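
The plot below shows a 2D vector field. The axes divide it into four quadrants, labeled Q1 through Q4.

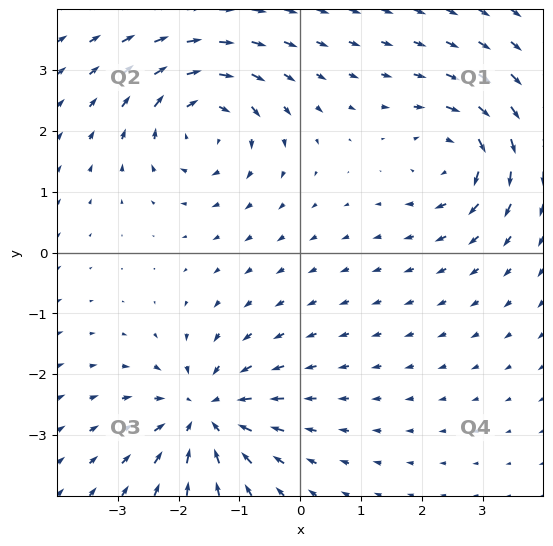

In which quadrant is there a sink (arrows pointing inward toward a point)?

The sink sits at approximately (-1.6, -2.6), which lies in quadrant Q3. The divergence there is about -6, negative as expected for a sink.

Q3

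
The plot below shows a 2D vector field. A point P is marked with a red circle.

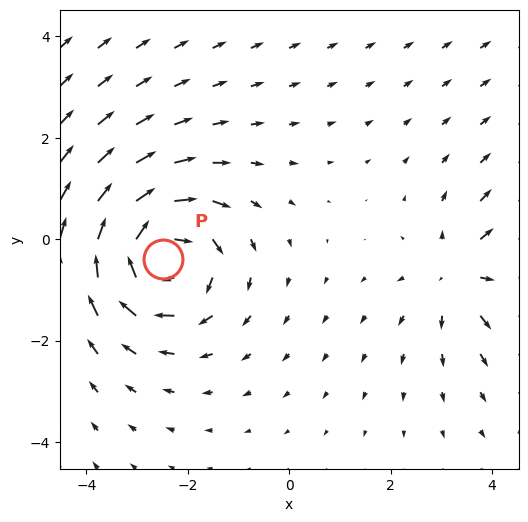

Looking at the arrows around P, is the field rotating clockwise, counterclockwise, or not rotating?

clockwise

Near P at (-2.5, -0.4) the arrows circulate clockwise. The curl (z-component) there is about -5; negative curl means clockwise rotation.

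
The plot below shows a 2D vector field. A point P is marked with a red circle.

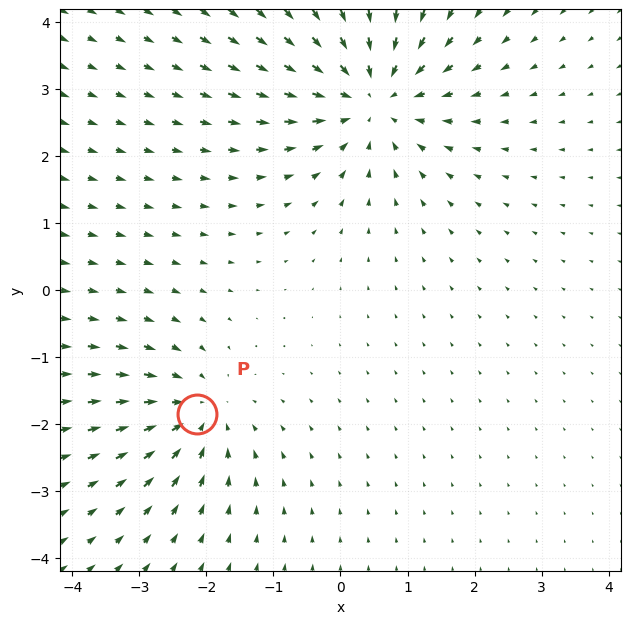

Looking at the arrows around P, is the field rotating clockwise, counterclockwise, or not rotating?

Near P at (-2.1, -1.8) the arrows show no circulation. The curl there is ≈0.

not rotating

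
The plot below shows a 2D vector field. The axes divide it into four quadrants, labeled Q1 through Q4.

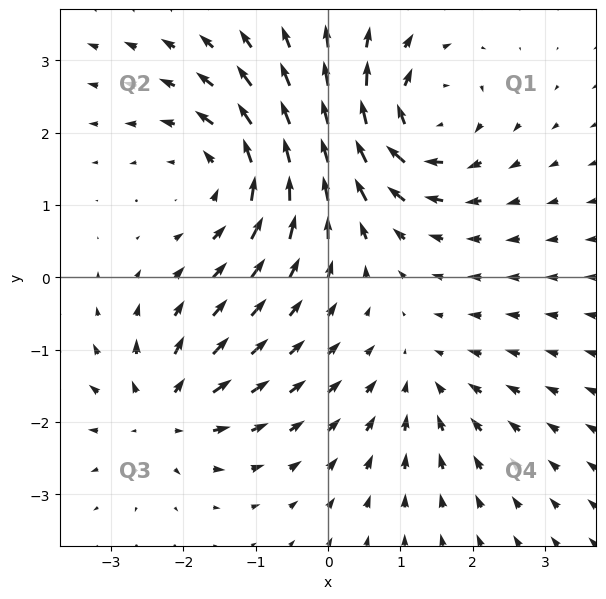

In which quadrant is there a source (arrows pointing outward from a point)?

The source sits at approximately (-2.3, -1.9), which lies in quadrant Q3. The divergence there is about +4, positive as expected for a source.

Q3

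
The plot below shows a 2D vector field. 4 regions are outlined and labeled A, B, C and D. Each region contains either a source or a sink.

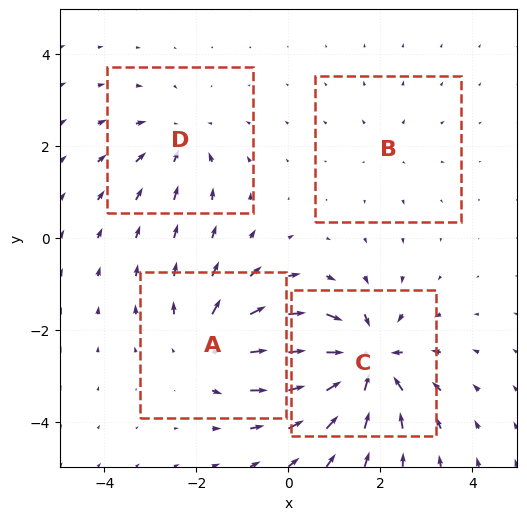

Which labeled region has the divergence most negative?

Divergence at each region's feature centre — A: about +5, B: about +2, C: about -8, D: about -4. Region C is most negative.

C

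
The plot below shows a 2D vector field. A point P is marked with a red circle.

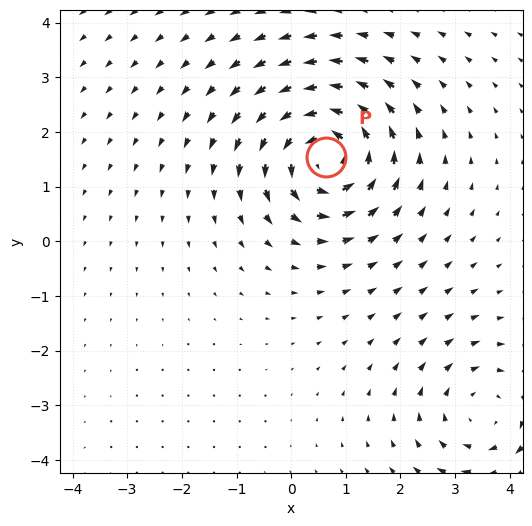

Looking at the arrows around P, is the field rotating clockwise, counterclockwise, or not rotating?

counterclockwise

Near P at (0.6, 1.5) the arrows circulate counterclockwise. The curl (z-component) there is about +5; positive curl means counterclockwise rotation.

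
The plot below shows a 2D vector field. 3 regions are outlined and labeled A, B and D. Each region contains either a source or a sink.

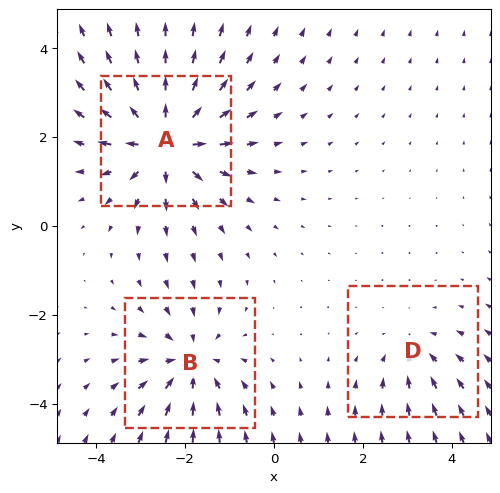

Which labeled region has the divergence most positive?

Divergence at each region's feature centre — A: about +5, B: about -3, D: about -2. Region A is most positive.

A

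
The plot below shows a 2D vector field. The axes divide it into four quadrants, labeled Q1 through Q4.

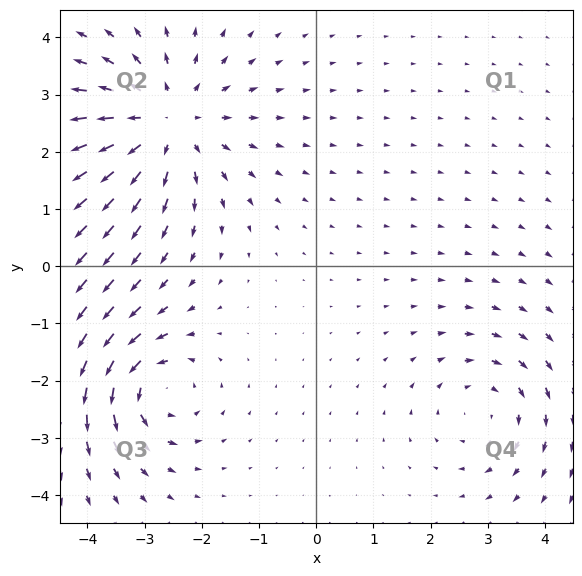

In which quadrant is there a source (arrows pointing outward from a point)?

Q2

The source sits at approximately (-2.6, 2.5), which lies in quadrant Q2. The divergence there is about +4, positive as expected for a source.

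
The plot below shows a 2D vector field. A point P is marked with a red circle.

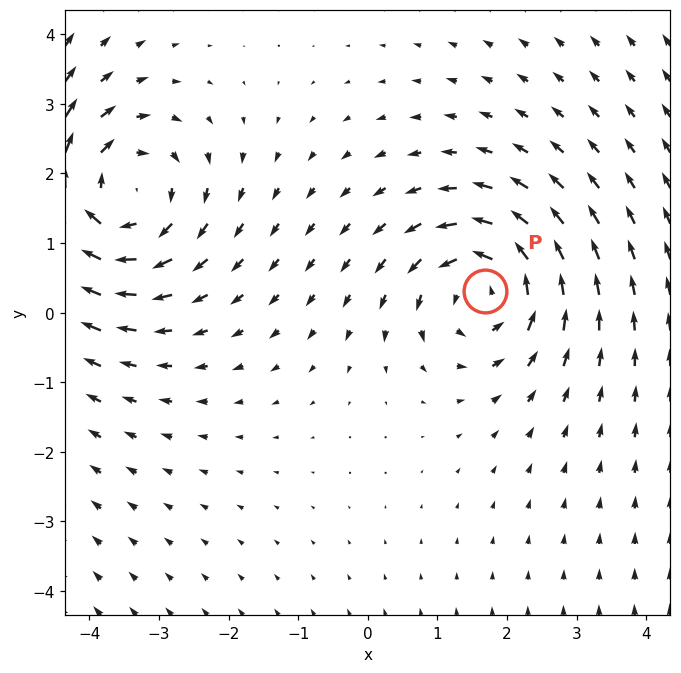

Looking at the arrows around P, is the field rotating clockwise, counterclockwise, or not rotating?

counterclockwise

Near P at (1.7, 0.3) the arrows circulate counterclockwise. The curl (z-component) there is about +4; positive curl means counterclockwise rotation.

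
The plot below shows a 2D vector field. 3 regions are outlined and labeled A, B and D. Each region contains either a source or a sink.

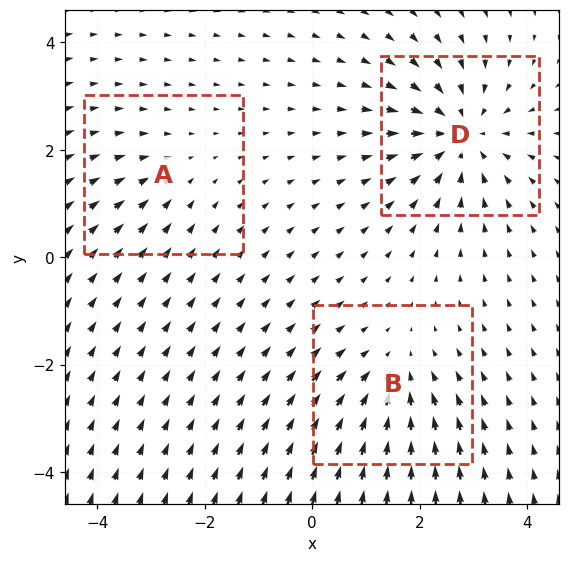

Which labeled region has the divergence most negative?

Divergence at each region's feature centre — A: about -2, B: about -3, D: about -5. Region D is most negative.

D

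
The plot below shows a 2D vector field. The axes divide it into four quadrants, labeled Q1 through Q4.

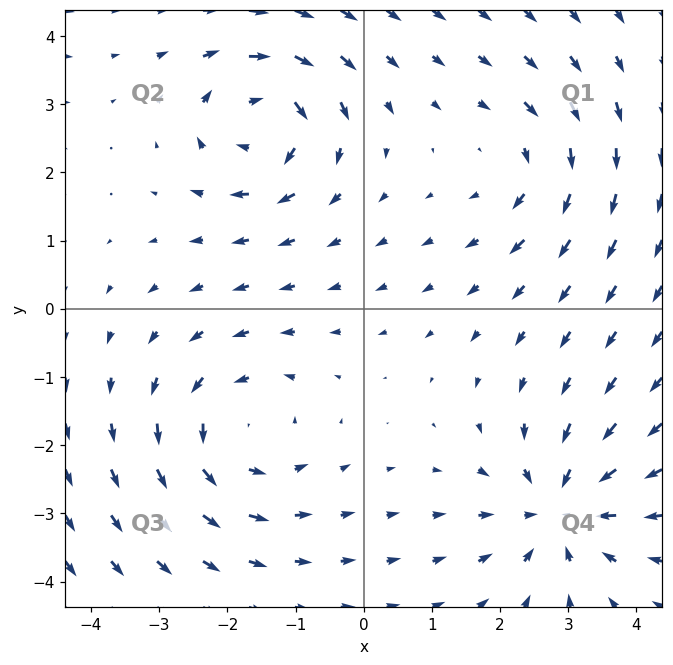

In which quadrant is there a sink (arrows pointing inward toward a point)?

The sink sits at approximately (2.9, -2.9), which lies in quadrant Q4. The divergence there is about -5, negative as expected for a sink.

Q4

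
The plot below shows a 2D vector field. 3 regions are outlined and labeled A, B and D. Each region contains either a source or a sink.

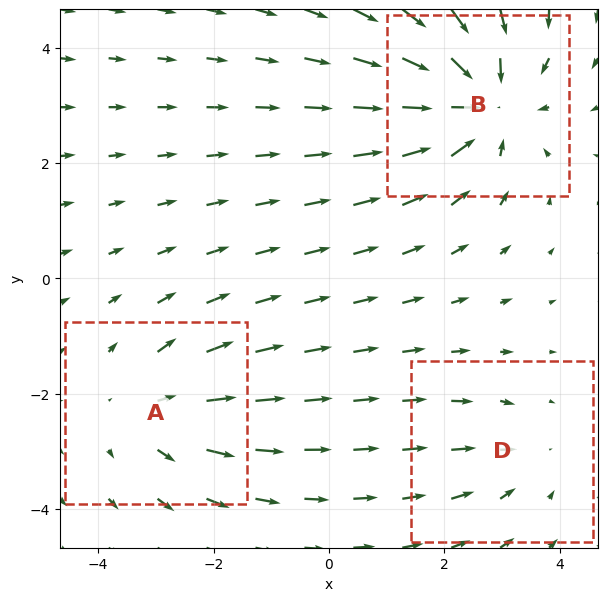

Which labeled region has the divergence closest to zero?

Divergence at each region's feature centre — A: about +3, B: about -4, D: about -2. Region D is closest to zero.

D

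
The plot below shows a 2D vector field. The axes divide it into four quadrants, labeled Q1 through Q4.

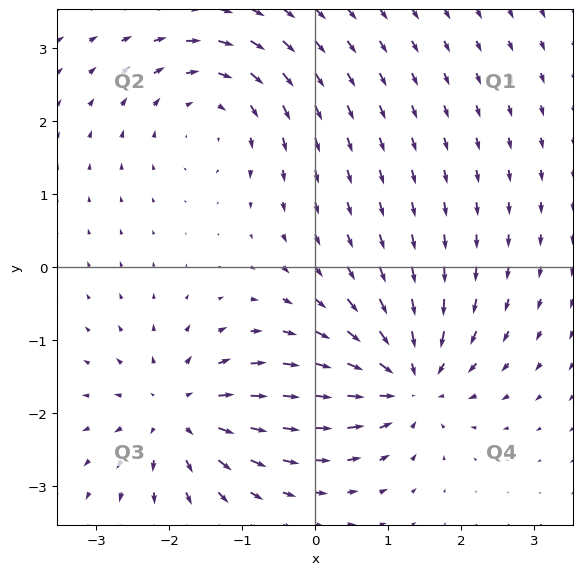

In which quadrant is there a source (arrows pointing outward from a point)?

The source sits at approximately (-1.9, -2.0), which lies in quadrant Q3. The divergence there is about +3, positive as expected for a source.

Q3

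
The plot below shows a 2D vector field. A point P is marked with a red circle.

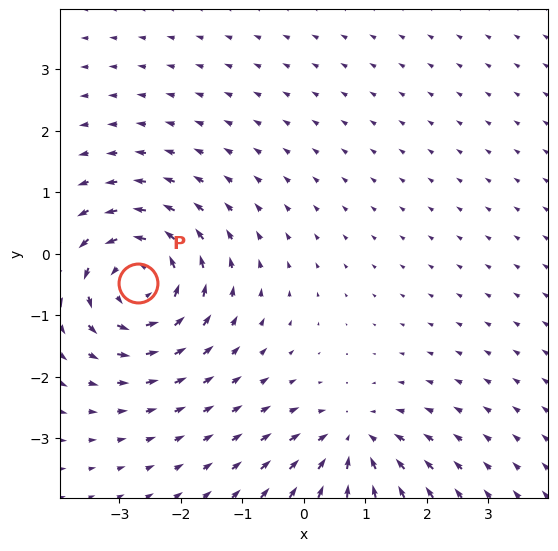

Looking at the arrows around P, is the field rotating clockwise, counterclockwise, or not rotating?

counterclockwise

Near P at (-2.7, -0.5) the arrows circulate counterclockwise. The curl (z-component) there is about +5; positive curl means counterclockwise rotation.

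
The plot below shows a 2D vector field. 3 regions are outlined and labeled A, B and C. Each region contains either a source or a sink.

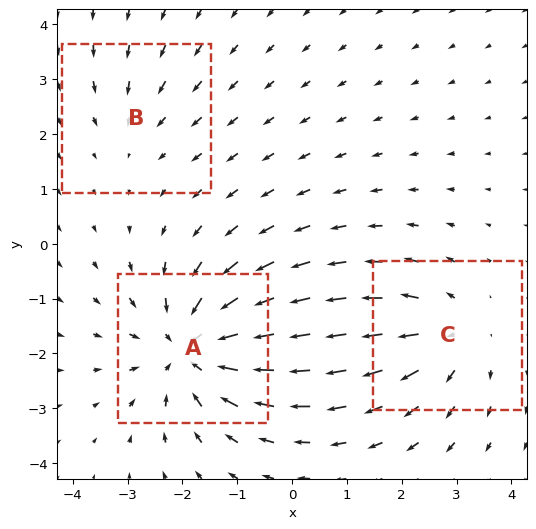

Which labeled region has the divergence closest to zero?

B

Divergence at each region's feature centre — A: about -5, B: about -2, C: about +3. Region B is closest to zero.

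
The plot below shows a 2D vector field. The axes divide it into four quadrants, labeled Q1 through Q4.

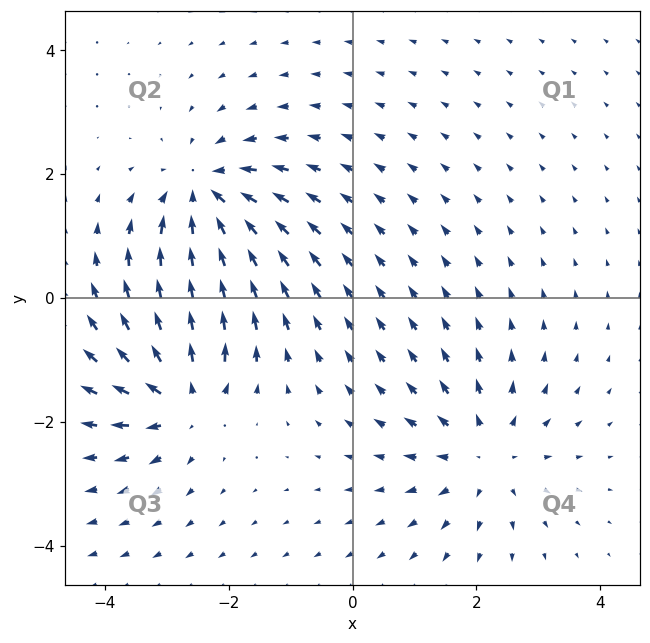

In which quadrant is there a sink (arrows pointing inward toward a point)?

Q2

The sink sits at approximately (-2.4, 1.7), which lies in quadrant Q2. The divergence there is about -4, negative as expected for a sink.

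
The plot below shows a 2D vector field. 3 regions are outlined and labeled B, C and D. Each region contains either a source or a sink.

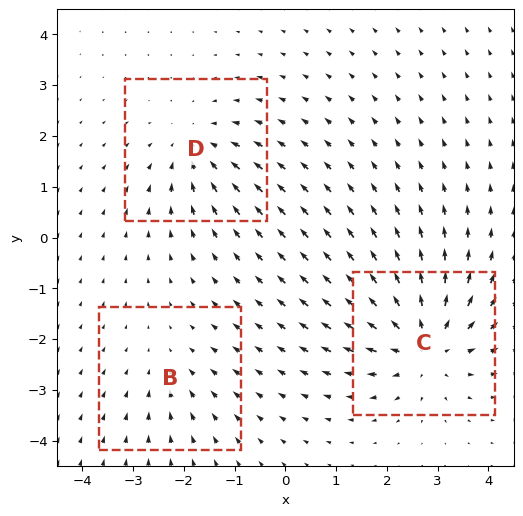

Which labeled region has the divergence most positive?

C

Divergence at each region's feature centre — B: about -2, C: about +5, D: about -3. Region C is most positive.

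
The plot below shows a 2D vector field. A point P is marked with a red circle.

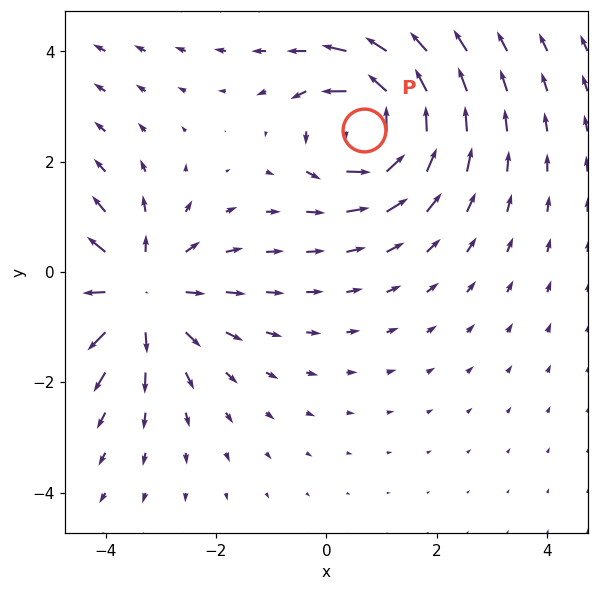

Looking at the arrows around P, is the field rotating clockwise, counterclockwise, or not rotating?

Near P at (0.7, 2.6) the arrows circulate counterclockwise. The curl (z-component) there is about +4; positive curl means counterclockwise rotation.

counterclockwise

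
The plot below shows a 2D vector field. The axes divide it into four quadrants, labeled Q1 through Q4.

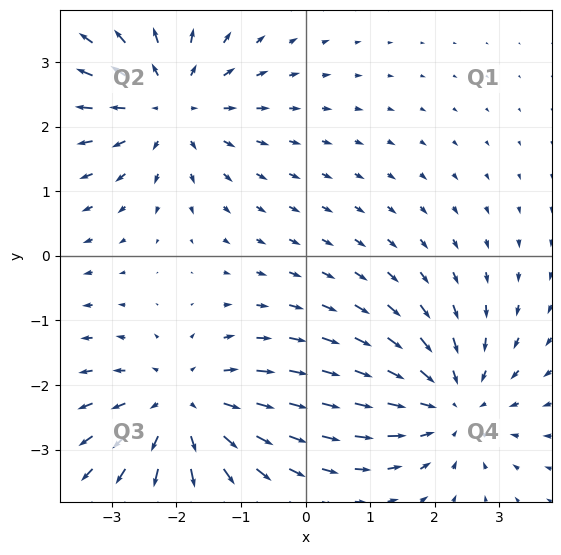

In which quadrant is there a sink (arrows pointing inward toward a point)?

Q4

The sink sits at approximately (2.2, -2.3), which lies in quadrant Q4. The divergence there is about -4, negative as expected for a sink.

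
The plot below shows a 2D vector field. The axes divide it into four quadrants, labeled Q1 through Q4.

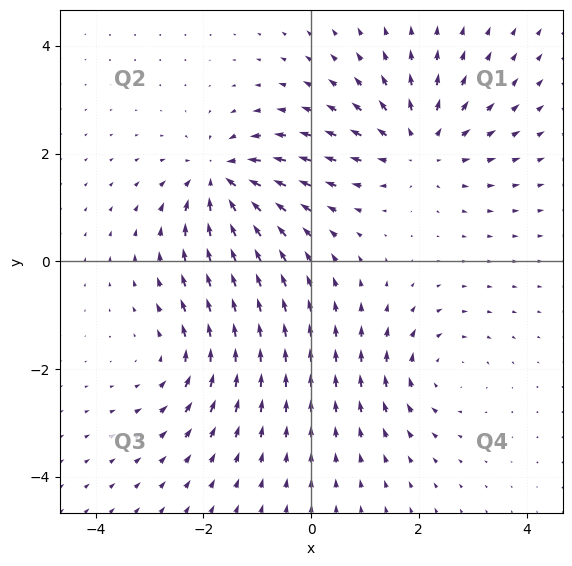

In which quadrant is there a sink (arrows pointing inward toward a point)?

Q2

The sink sits at approximately (-1.7, 1.5), which lies in quadrant Q2. The divergence there is about -6, negative as expected for a sink.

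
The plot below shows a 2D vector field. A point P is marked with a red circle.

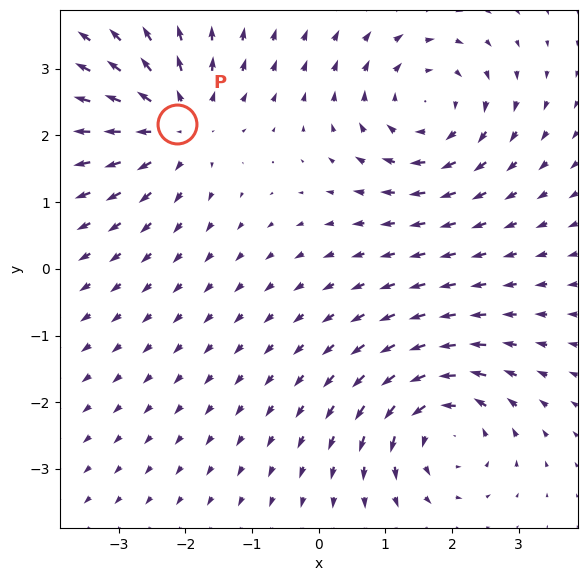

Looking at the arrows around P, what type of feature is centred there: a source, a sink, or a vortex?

At P (-2.1, 2.2) the arrows spread outward. Divergence about +4, curl ≈0 — positive divergence with near-zero curl is a source.

source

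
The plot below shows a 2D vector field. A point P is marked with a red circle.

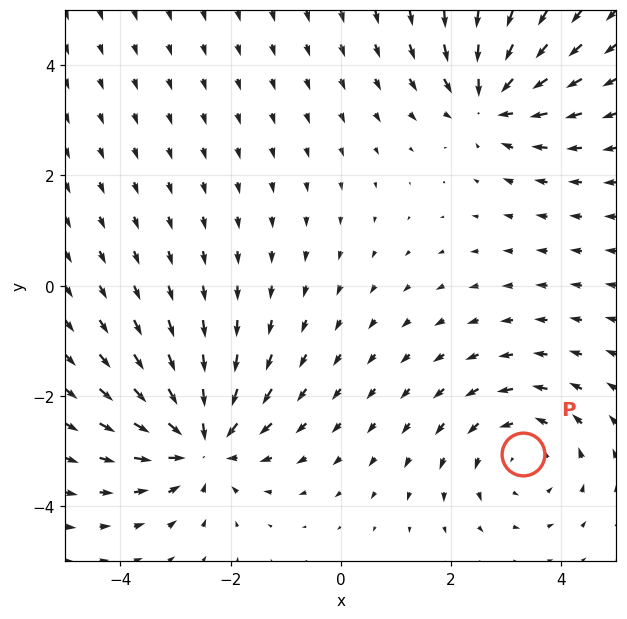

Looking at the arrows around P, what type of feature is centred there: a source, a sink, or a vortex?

At P (3.3, -3.1) the arrows circulate counterclockwise. Divergence ≈0, curl about +2 — near-zero divergence with nonzero curl is a vortex.

vortex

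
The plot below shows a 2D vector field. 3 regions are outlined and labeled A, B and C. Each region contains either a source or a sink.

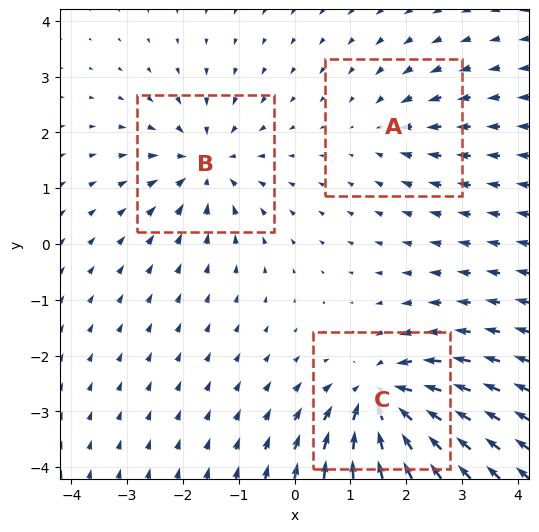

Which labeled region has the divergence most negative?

C

Divergence at each region's feature centre — A: about -2, B: about -4, C: about -6. Region C is most negative.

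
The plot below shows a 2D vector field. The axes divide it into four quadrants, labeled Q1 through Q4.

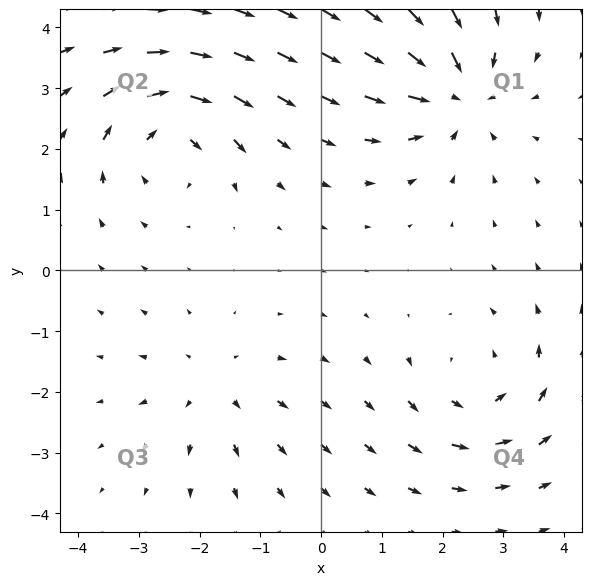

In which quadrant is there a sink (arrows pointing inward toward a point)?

The sink sits at approximately (2.2, 2.9), which lies in quadrant Q1. The divergence there is about -5, negative as expected for a sink.

Q1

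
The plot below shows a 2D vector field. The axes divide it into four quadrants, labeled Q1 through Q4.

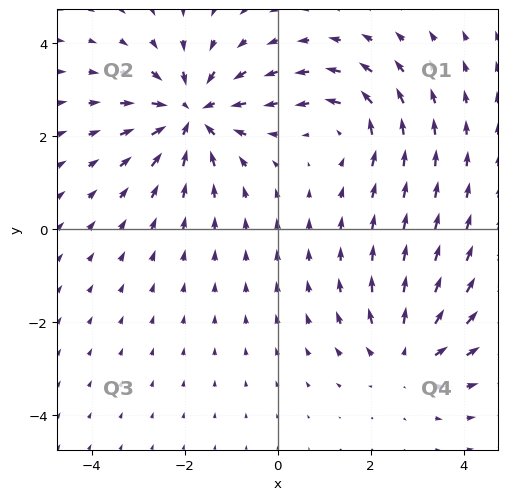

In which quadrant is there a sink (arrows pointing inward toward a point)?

The sink sits at approximately (-1.8, 2.5), which lies in quadrant Q2. The divergence there is about -5, negative as expected for a sink.

Q2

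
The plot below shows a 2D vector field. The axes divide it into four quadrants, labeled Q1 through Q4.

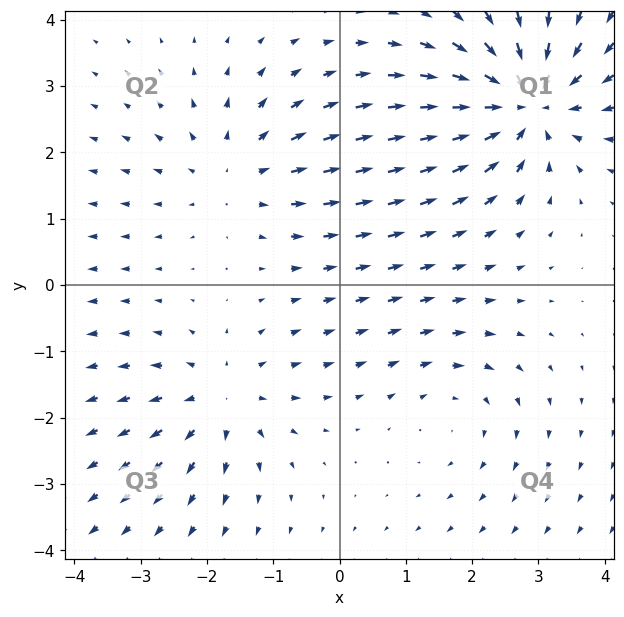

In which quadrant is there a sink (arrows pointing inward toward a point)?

The sink sits at approximately (2.8, 2.8), which lies in quadrant Q1. The divergence there is about -6, negative as expected for a sink.

Q1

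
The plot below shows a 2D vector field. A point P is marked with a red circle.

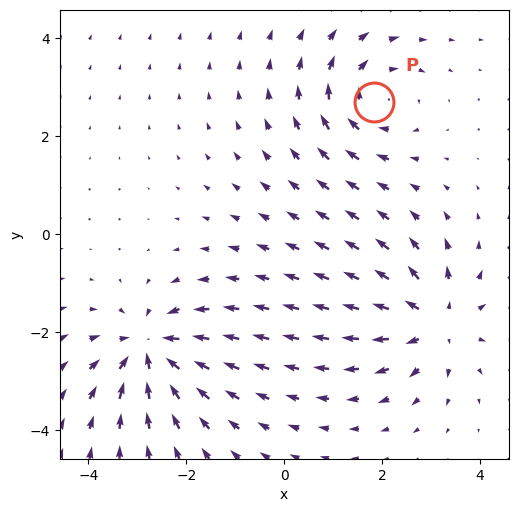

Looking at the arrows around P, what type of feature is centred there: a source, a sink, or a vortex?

vortex

At P (1.8, 2.7) the arrows circulate clockwise. Divergence ≈0, curl about -4 — near-zero divergence with nonzero curl is a vortex.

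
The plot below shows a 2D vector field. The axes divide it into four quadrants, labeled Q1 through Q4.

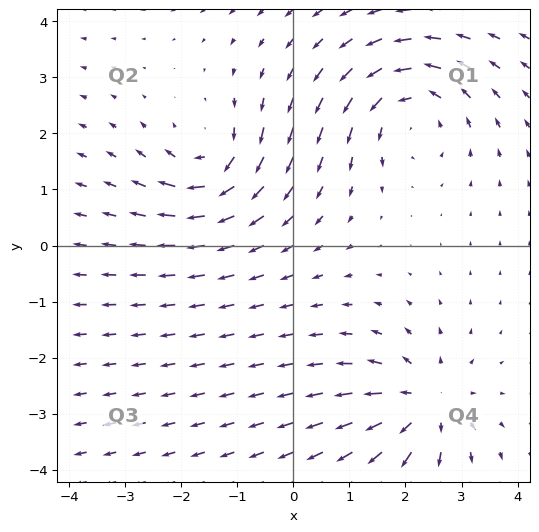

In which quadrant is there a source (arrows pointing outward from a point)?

The source sits at approximately (2.3, -2.8), which lies in quadrant Q4. The divergence there is about +4, positive as expected for a source.

Q4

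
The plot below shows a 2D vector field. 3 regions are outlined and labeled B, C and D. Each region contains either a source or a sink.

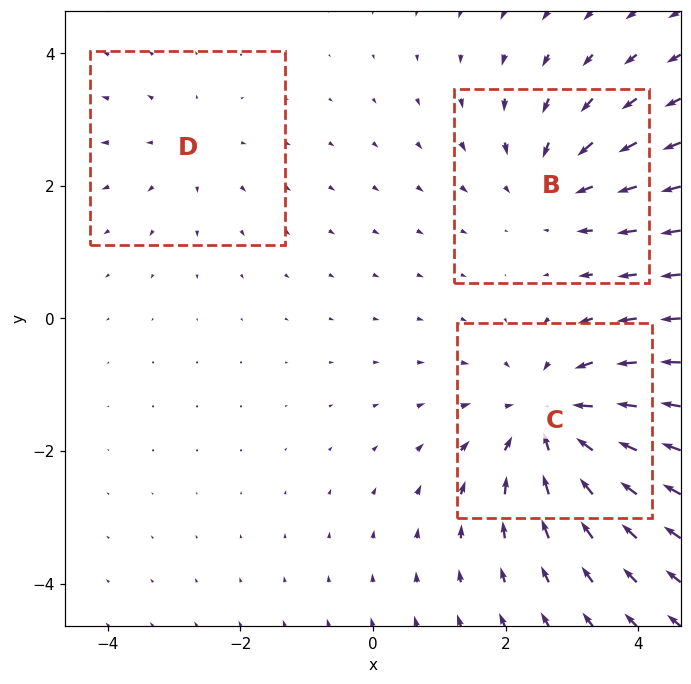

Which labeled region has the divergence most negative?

Divergence at each region's feature centre — B: about -3, C: about -4, D: about +2. Region C is most negative.

C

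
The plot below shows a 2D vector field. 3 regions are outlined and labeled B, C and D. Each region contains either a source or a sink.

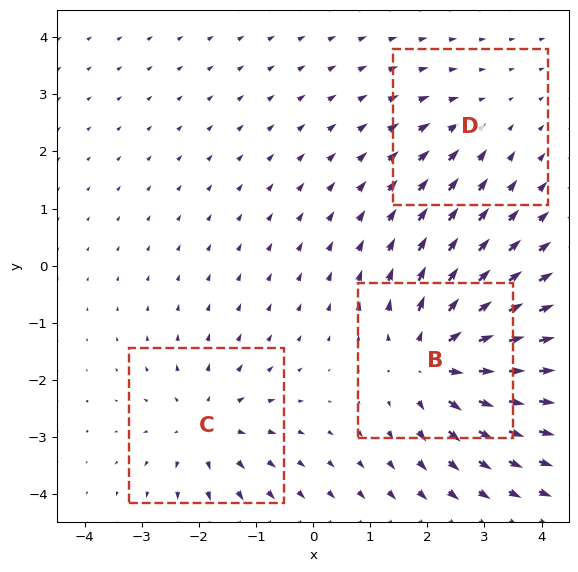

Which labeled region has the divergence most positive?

Divergence at each region's feature centre — B: about +5, C: about +3, D: about -2. Region B is most positive.

B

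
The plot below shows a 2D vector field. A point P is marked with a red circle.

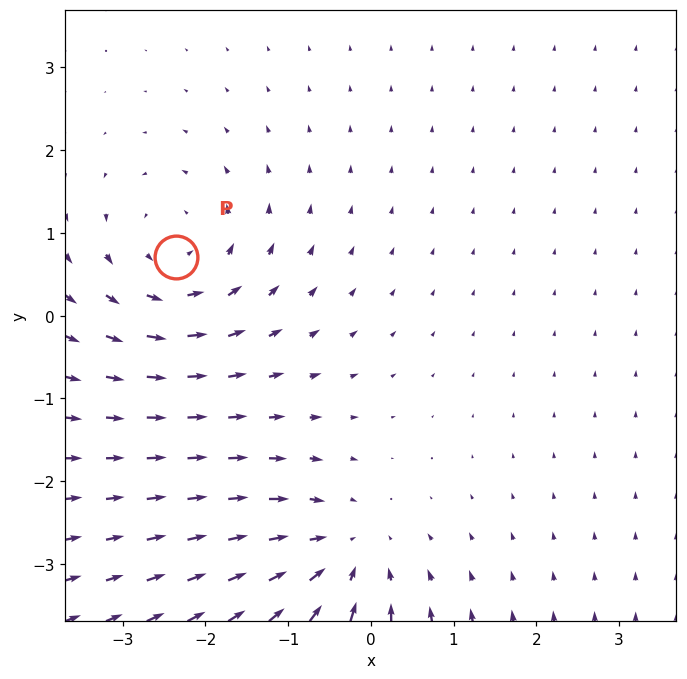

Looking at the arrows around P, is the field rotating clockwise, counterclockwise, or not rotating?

Near P at (-2.4, 0.7) the arrows circulate counterclockwise. The curl (z-component) there is about +4; positive curl means counterclockwise rotation.

counterclockwise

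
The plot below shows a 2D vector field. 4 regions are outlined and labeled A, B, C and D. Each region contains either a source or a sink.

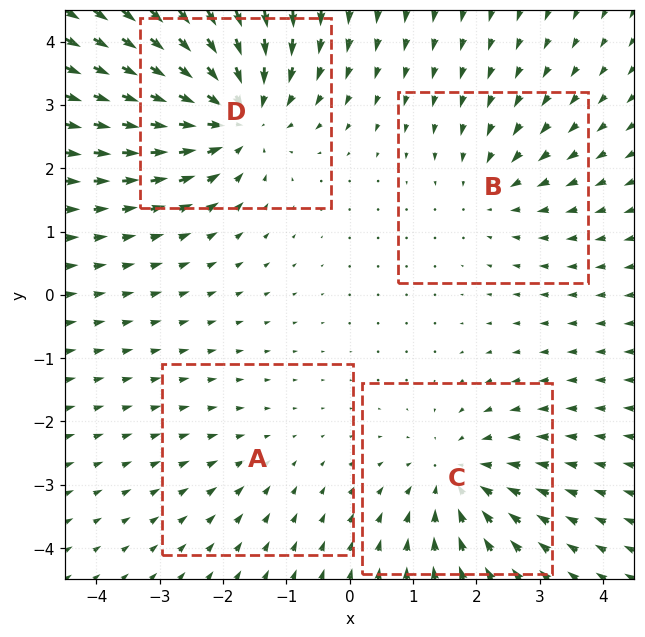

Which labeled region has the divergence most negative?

Divergence at each region's feature centre — A: about -2, B: about -3, C: about -4, D: about -6. Region D is most negative.

D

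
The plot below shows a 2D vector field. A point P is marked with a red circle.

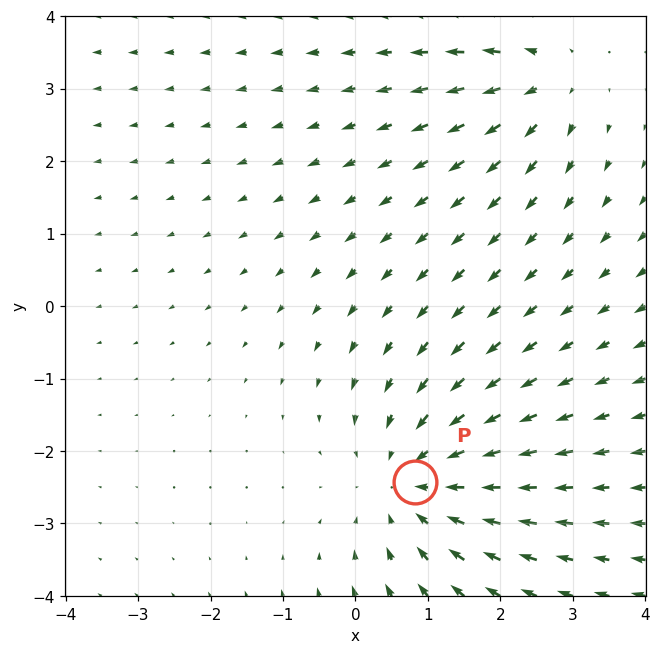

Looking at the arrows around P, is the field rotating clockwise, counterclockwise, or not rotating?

not rotating

Near P at (0.8, -2.4) the arrows show no circulation. The curl there is ≈0.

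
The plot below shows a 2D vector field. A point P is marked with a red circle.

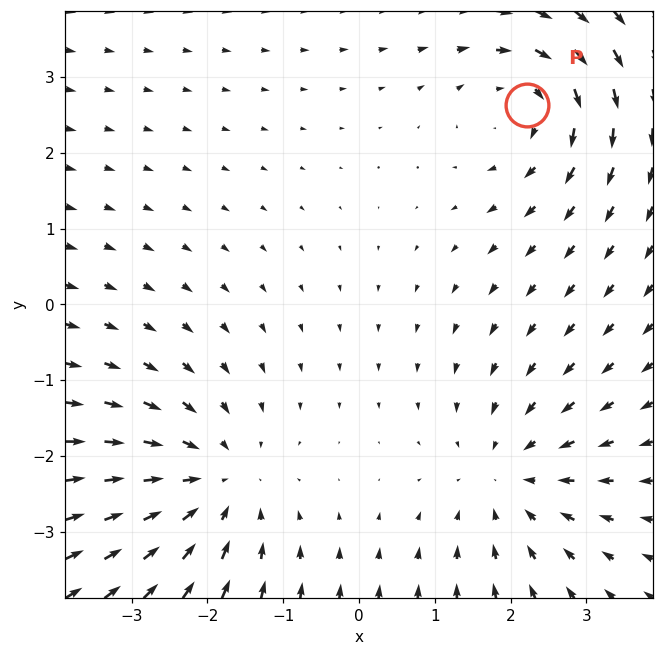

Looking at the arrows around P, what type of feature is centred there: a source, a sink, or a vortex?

At P (2.2, 2.6) the arrows circulate clockwise. Divergence ≈0, curl about -3 — near-zero divergence with nonzero curl is a vortex.

vortex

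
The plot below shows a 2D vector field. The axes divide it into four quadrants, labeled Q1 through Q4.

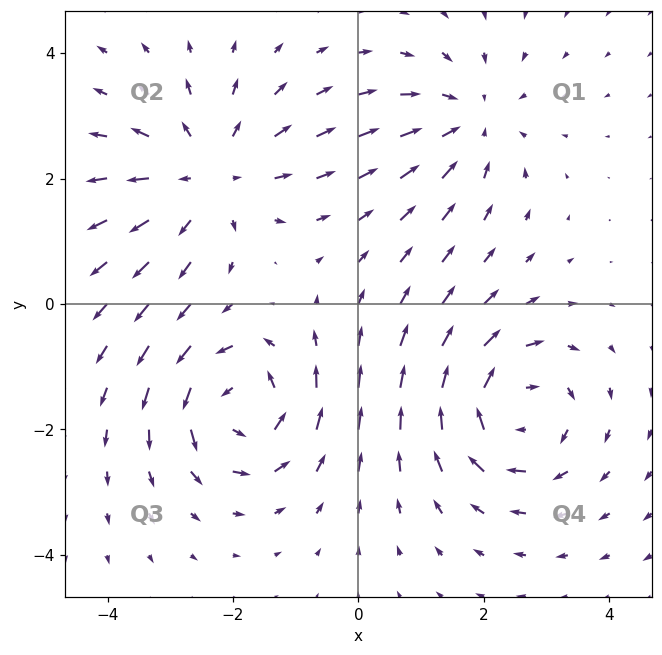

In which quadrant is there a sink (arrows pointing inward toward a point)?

The sink sits at approximately (1.8, 2.9), which lies in quadrant Q1. The divergence there is about -3, negative as expected for a sink.

Q1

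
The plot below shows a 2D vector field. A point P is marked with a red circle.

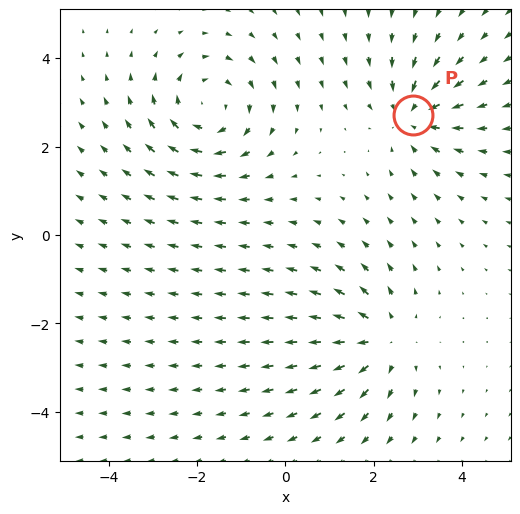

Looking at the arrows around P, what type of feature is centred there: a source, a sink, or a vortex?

sink

At P (2.9, 2.7) the arrows converge inward. Divergence about -4, curl ≈0 — negative divergence with near-zero curl is a sink.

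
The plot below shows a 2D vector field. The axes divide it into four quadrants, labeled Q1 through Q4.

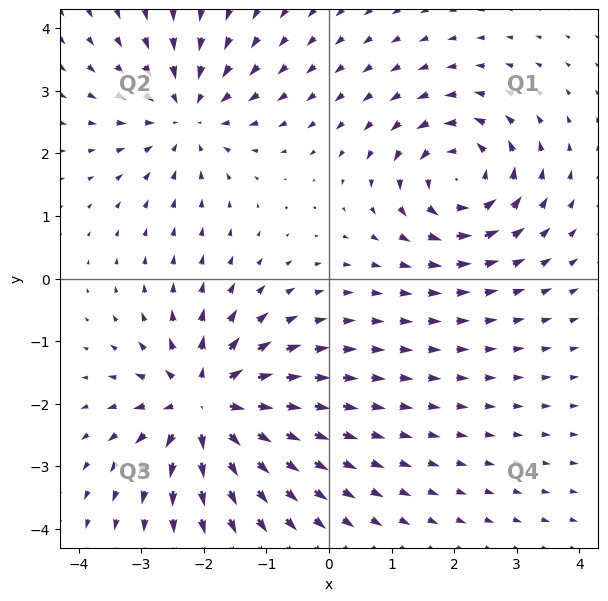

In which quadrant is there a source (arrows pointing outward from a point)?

The source sits at approximately (-2.0, -2.0), which lies in quadrant Q3. The divergence there is about +6, positive as expected for a source.

Q3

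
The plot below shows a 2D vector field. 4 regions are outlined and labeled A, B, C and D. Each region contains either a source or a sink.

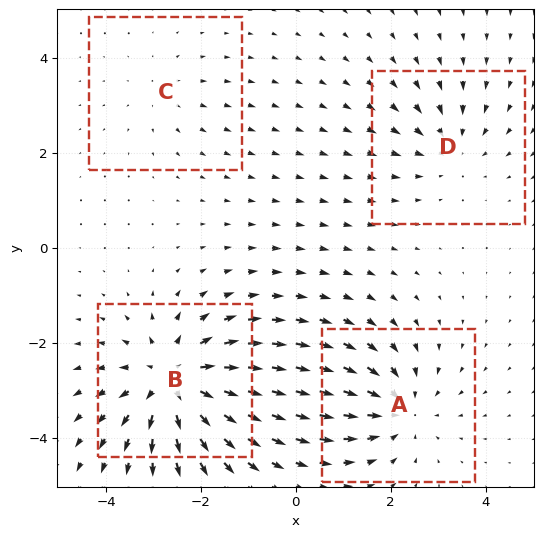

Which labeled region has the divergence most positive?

Divergence at each region's feature centre — A: about -4, B: about +6, C: about +2, D: about -3. Region B is most positive.

B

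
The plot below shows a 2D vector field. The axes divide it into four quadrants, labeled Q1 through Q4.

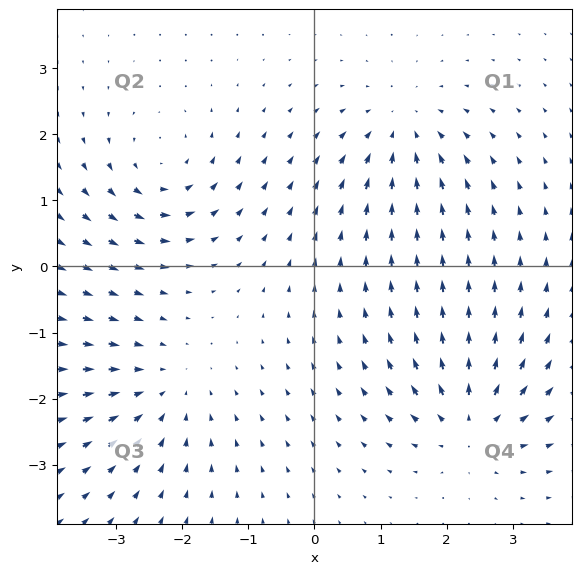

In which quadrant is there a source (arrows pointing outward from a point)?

The source sits at approximately (2.4, -2.4), which lies in quadrant Q4. The divergence there is about +4, positive as expected for a source.

Q4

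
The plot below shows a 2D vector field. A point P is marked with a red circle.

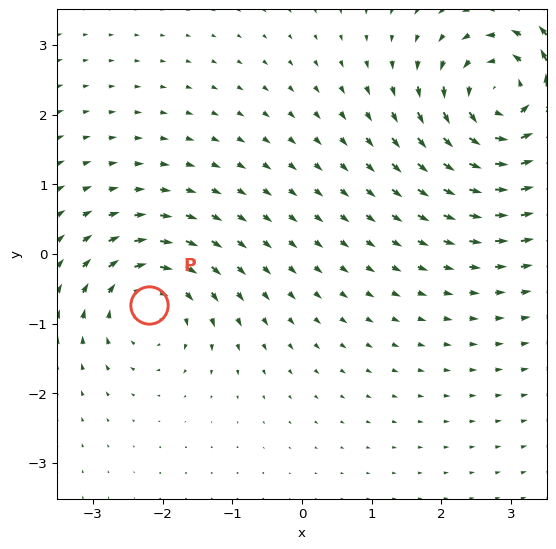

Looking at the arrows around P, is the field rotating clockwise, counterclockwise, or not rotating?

clockwise

Near P at (-2.2, -0.7) the arrows circulate clockwise. The curl (z-component) there is about -4; negative curl means clockwise rotation.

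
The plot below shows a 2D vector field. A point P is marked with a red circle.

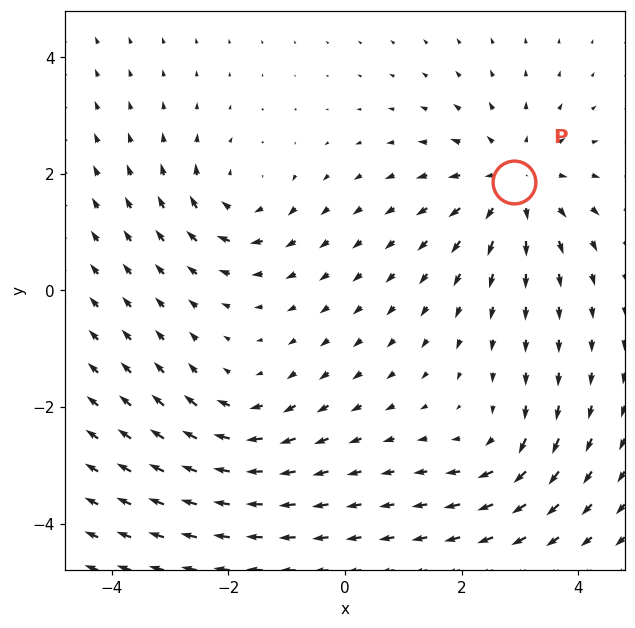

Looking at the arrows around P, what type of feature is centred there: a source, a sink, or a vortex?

source

At P (2.9, 1.9) the arrows spread outward. Divergence about +4, curl ≈0 — positive divergence with near-zero curl is a source.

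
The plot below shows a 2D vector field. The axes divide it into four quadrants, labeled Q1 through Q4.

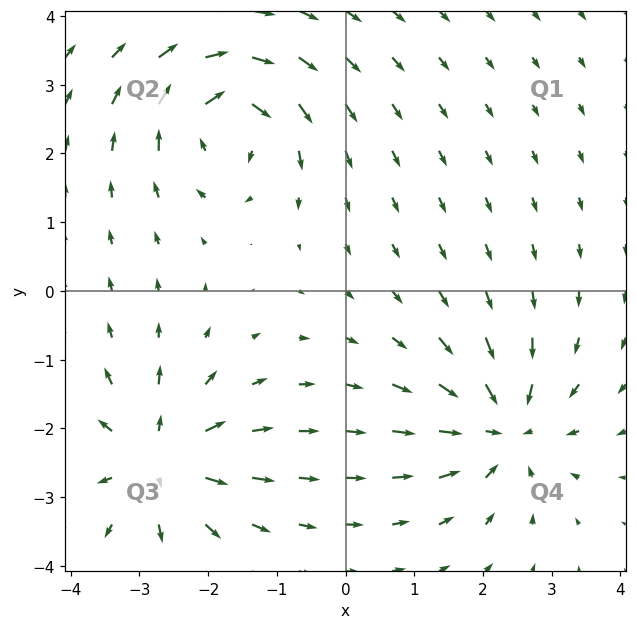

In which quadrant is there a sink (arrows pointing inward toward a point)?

The sink sits at approximately (2.3, -2.0), which lies in quadrant Q4. The divergence there is about -5, negative as expected for a sink.

Q4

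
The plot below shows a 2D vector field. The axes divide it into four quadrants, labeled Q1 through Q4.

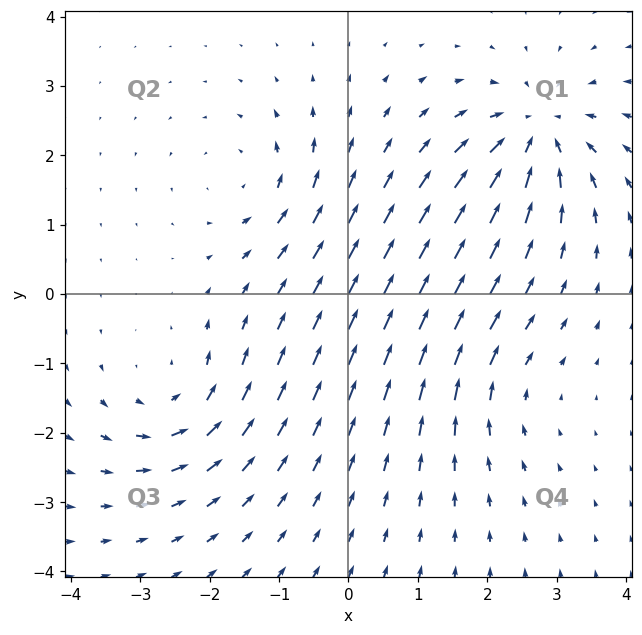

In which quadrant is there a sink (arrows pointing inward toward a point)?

Q1

The sink sits at approximately (2.7, 2.3), which lies in quadrant Q1. The divergence there is about -6, negative as expected for a sink.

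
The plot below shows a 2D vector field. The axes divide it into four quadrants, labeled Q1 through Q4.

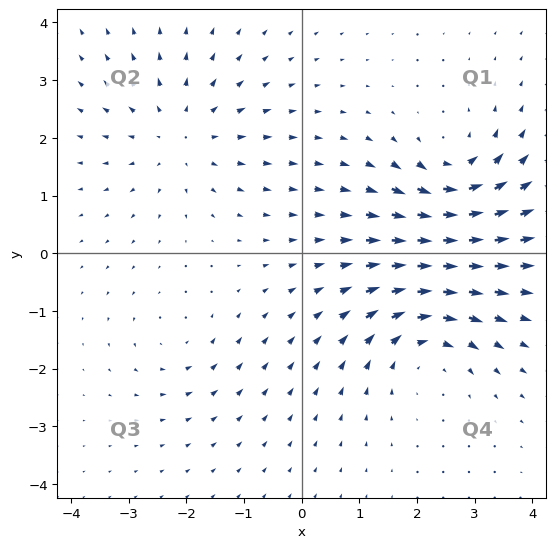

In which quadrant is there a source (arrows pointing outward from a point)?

The source sits at approximately (-2.1, 2.0), which lies in quadrant Q2. The divergence there is about +4, positive as expected for a source.

Q2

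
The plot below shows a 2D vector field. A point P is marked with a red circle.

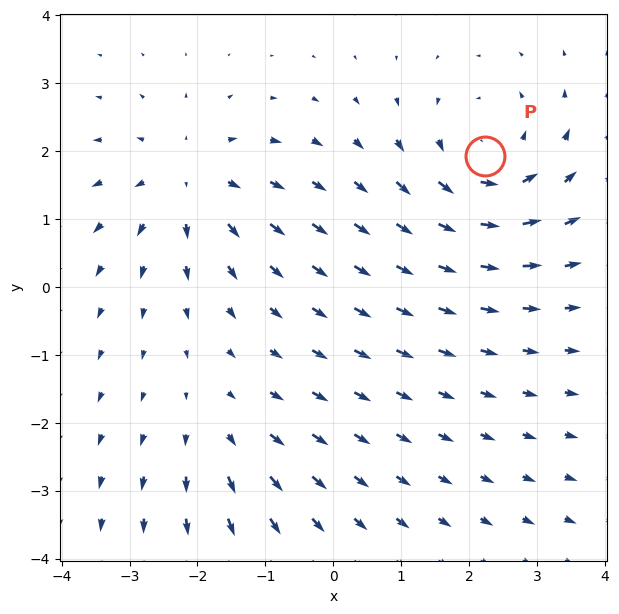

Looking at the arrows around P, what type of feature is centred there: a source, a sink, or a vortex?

vortex

At P (2.2, 1.9) the arrows circulate counterclockwise. Divergence ≈0, curl about +5 — near-zero divergence with nonzero curl is a vortex.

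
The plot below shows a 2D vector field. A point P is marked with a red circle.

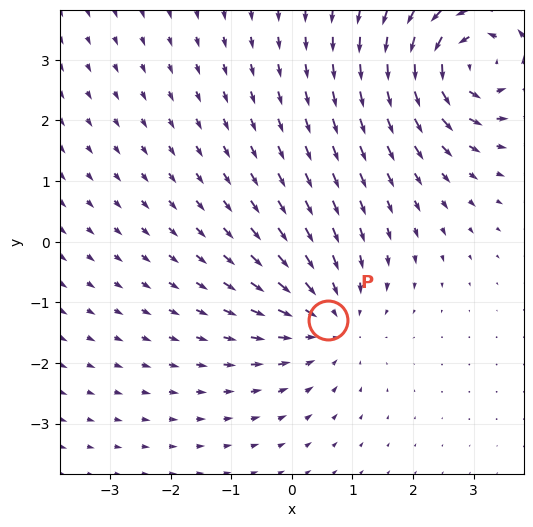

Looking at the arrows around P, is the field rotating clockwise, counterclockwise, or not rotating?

not rotating

Near P at (0.6, -1.3) the arrows show no circulation. The curl there is ≈0.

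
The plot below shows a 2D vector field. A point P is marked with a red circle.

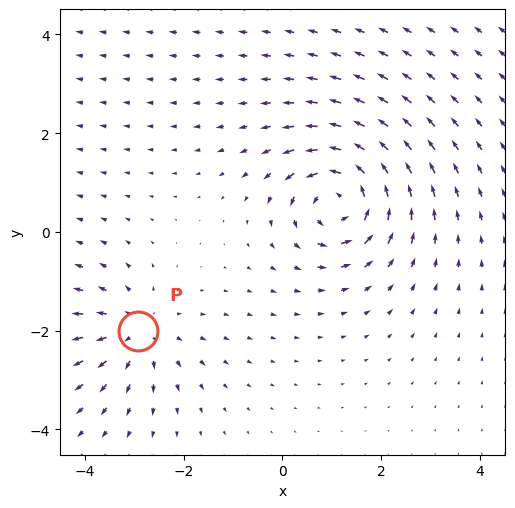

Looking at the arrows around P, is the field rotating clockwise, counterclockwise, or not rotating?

not rotating

Near P at (-2.9, -2.0) the arrows show no circulation. The curl there is ≈0.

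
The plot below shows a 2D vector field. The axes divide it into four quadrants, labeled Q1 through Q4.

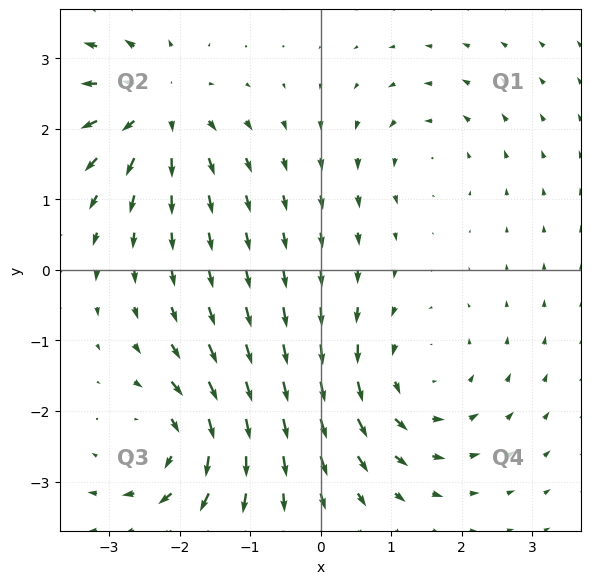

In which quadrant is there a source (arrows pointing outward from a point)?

The source sits at approximately (-2.3, 2.3), which lies in quadrant Q2. The divergence there is about +6, positive as expected for a source.

Q2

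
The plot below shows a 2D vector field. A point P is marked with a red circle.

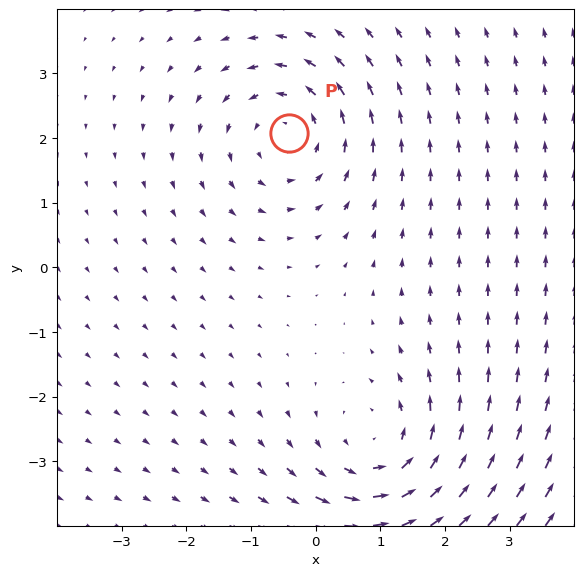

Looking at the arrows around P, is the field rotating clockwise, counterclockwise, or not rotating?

Near P at (-0.4, 2.1) the arrows circulate counterclockwise. The curl (z-component) there is about +2; positive curl means counterclockwise rotation.

counterclockwise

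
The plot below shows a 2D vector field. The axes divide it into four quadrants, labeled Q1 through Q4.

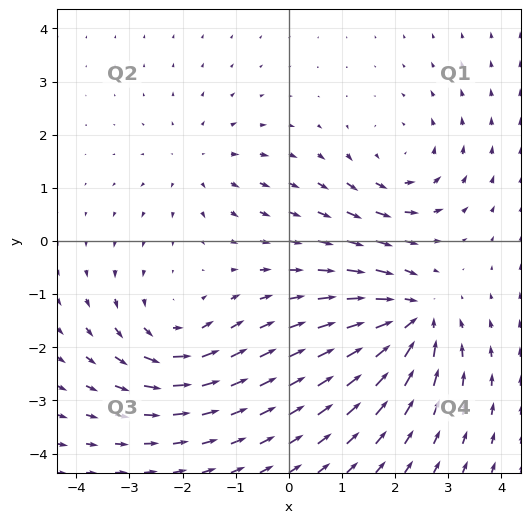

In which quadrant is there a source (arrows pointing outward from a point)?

Q2

The source sits at approximately (-1.7, 1.5), which lies in quadrant Q2. The divergence there is about +3, positive as expected for a source.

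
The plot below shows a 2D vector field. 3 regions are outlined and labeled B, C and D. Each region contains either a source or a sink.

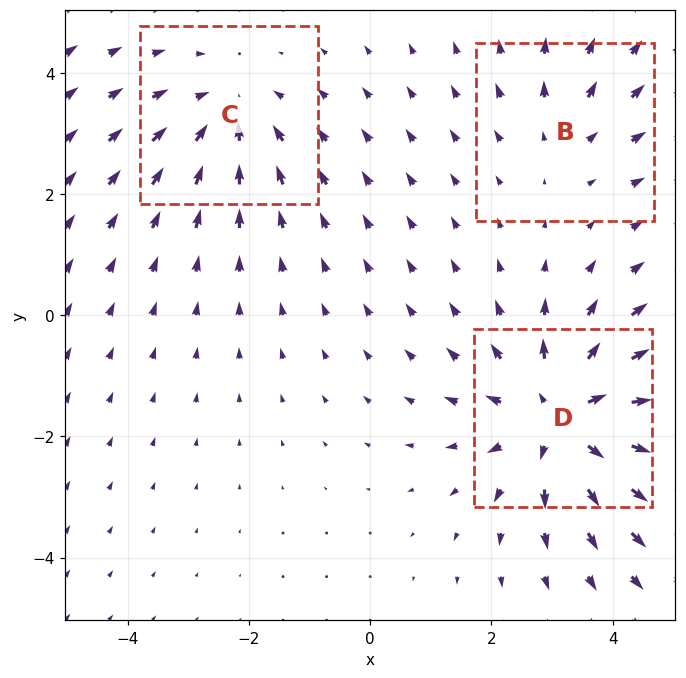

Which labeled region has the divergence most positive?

D

Divergence at each region's feature centre — B: about +2, C: about -3, D: about +5. Region D is most positive.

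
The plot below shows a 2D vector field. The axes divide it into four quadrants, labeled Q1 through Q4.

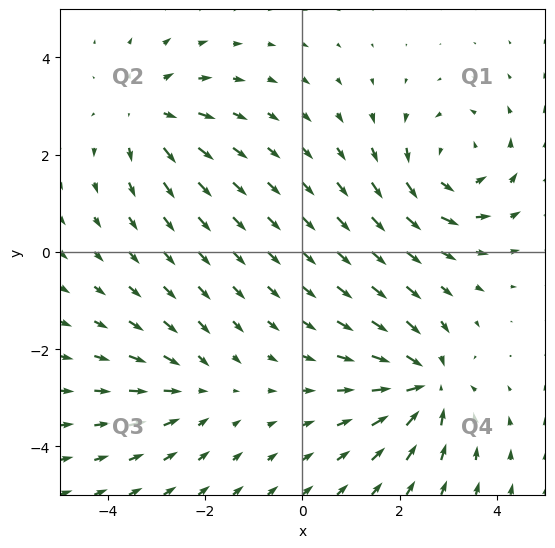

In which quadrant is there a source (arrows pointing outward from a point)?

Q2

The source sits at approximately (-3.2, 2.8), which lies in quadrant Q2. The divergence there is about +4, positive as expected for a source.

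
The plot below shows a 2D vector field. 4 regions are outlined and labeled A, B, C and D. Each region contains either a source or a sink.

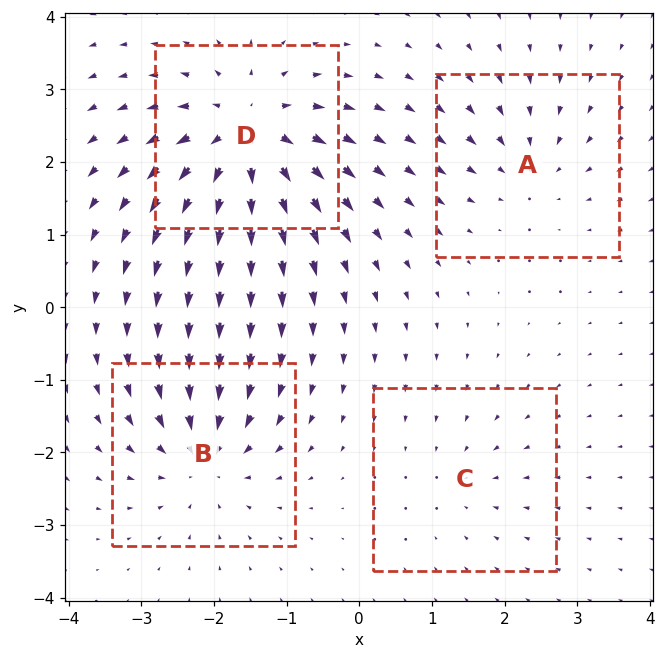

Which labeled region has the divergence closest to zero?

C

Divergence at each region's feature centre — A: about -4, B: about -6, C: about -2, D: about +8. Region C is closest to zero.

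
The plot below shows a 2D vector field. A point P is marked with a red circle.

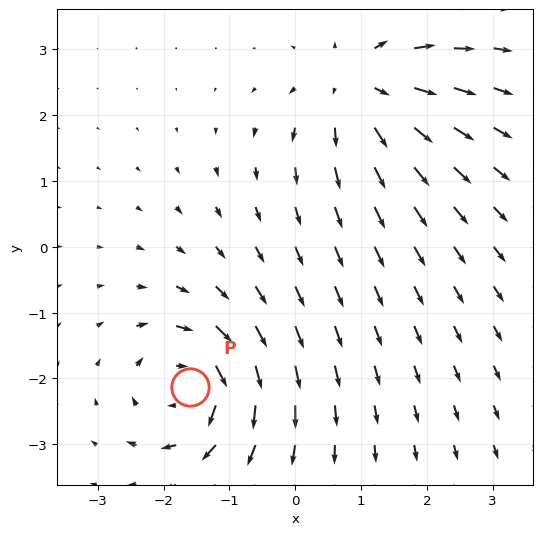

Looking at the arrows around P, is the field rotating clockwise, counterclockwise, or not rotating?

Near P at (-1.6, -2.1) the arrows circulate clockwise. The curl (z-component) there is about -5; negative curl means clockwise rotation.

clockwise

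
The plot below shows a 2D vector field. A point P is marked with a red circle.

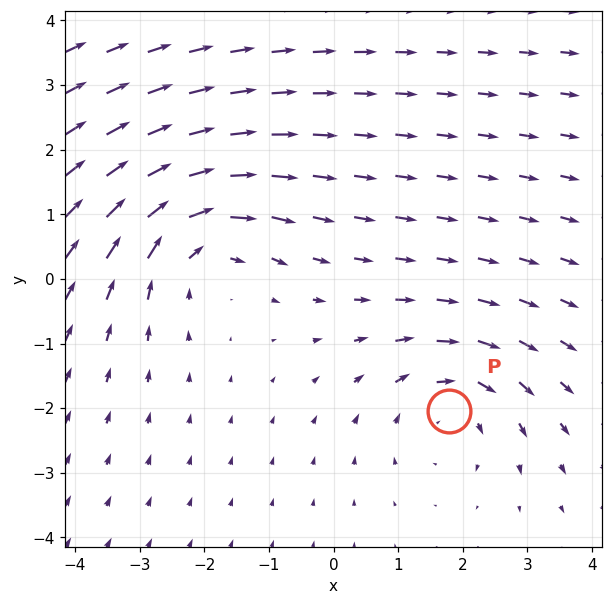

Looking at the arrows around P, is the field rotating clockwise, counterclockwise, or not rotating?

clockwise

Near P at (1.8, -2.0) the arrows circulate clockwise. The curl (z-component) there is about -3; negative curl means clockwise rotation.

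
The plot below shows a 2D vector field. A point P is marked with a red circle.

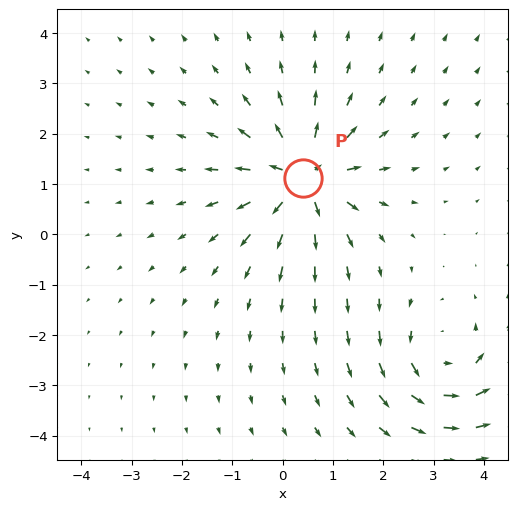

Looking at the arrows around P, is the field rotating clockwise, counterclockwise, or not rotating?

Near P at (0.4, 1.1) the arrows show no circulation. The curl there is ≈0.

not rotating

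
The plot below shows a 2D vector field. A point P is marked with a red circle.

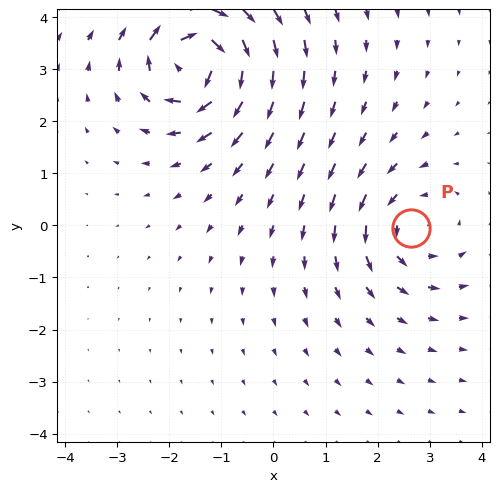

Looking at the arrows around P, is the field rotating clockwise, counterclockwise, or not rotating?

counterclockwise

Near P at (2.6, -0.0) the arrows circulate counterclockwise. The curl (z-component) there is about +3; positive curl means counterclockwise rotation.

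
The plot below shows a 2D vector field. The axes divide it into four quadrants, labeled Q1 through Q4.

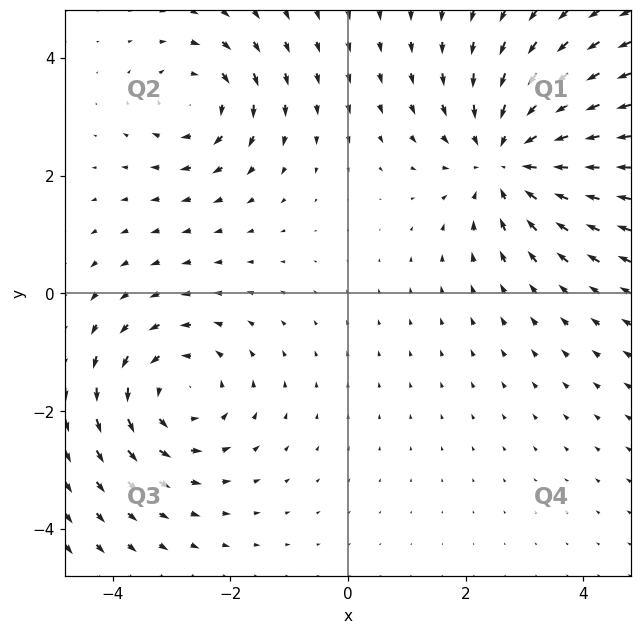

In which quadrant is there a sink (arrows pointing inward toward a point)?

Q1

The sink sits at approximately (2.7, 2.3), which lies in quadrant Q1. The divergence there is about -3, negative as expected for a sink.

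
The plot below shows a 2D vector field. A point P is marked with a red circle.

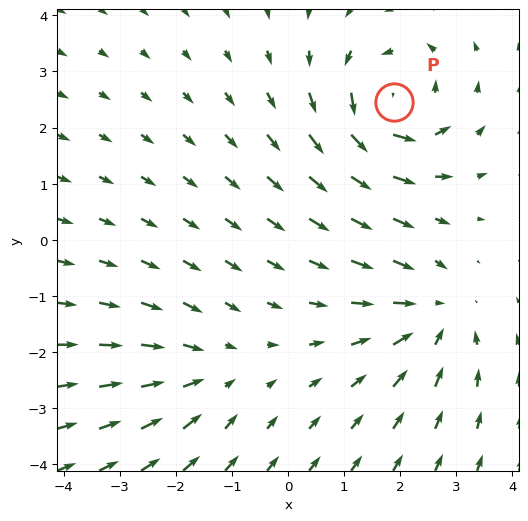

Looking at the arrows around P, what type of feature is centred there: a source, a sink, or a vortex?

vortex

At P (1.9, 2.5) the arrows circulate counterclockwise. Divergence ≈0, curl about +5 — near-zero divergence with nonzero curl is a vortex.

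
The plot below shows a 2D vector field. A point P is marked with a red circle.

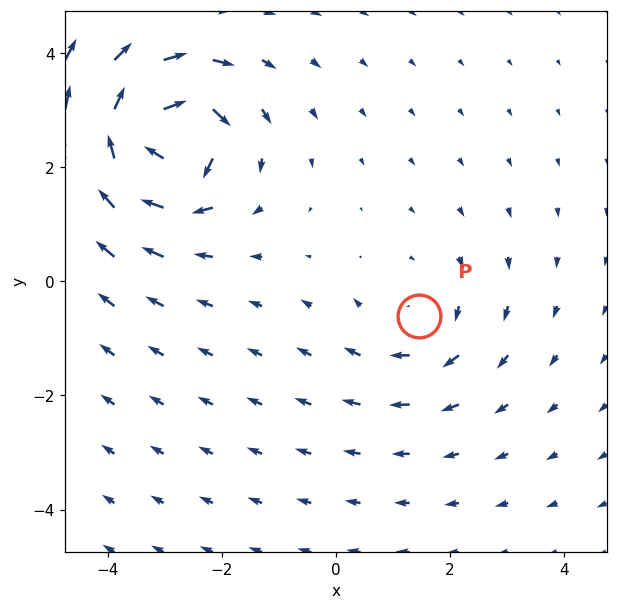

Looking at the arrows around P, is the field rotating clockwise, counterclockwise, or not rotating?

clockwise

Near P at (1.5, -0.6) the arrows circulate clockwise. The curl (z-component) there is about -2; negative curl means clockwise rotation.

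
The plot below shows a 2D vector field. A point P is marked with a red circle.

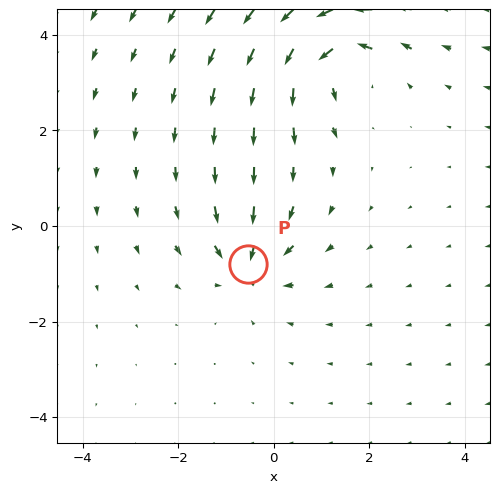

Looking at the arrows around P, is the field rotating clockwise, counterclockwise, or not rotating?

not rotating

Near P at (-0.5, -0.8) the arrows show no circulation. The curl there is ≈0.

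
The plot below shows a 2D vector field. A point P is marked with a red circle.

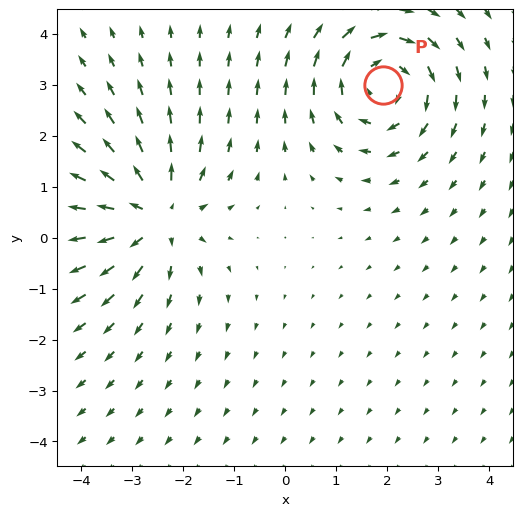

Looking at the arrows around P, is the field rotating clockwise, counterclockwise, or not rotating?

clockwise

Near P at (1.9, 3.0) the arrows circulate clockwise. The curl (z-component) there is about -4; negative curl means clockwise rotation.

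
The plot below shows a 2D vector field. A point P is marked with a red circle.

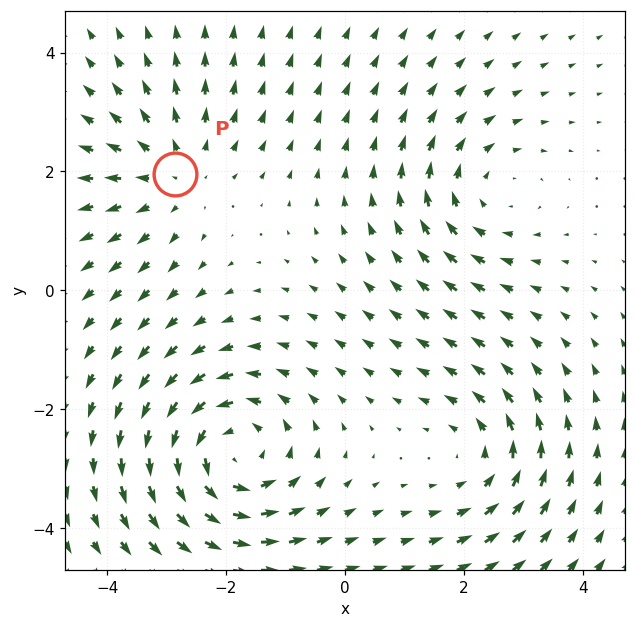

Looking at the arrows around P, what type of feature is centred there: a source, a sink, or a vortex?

source

At P (-2.9, 2.0) the arrows spread outward. Divergence about +2, curl ≈0 — positive divergence with near-zero curl is a source.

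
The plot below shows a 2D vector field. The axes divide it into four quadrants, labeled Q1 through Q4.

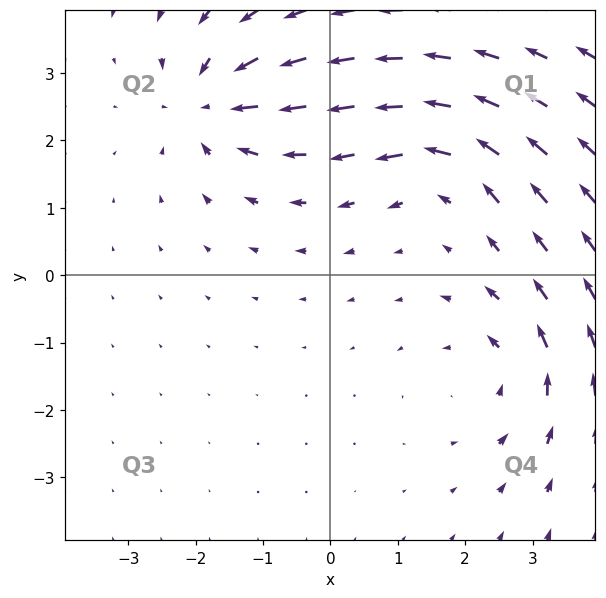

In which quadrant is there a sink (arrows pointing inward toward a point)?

The sink sits at approximately (-1.8, 2.5), which lies in quadrant Q2. The divergence there is about -6, negative as expected for a sink.

Q2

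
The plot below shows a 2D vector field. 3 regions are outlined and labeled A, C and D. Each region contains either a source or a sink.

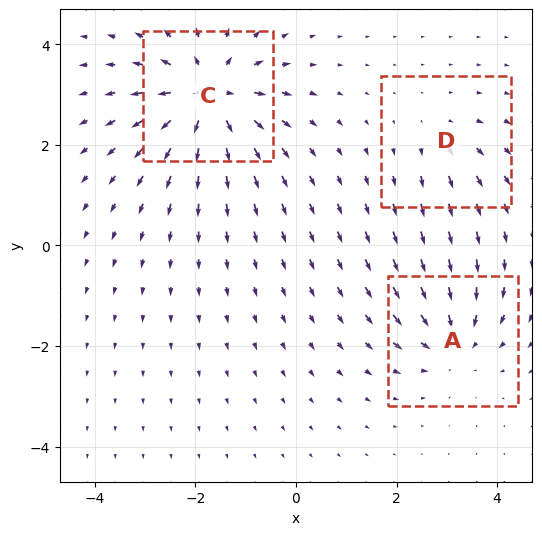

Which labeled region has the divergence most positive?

Divergence at each region's feature centre — A: about -4, C: about +6, D: about +2. Region C is most positive.

C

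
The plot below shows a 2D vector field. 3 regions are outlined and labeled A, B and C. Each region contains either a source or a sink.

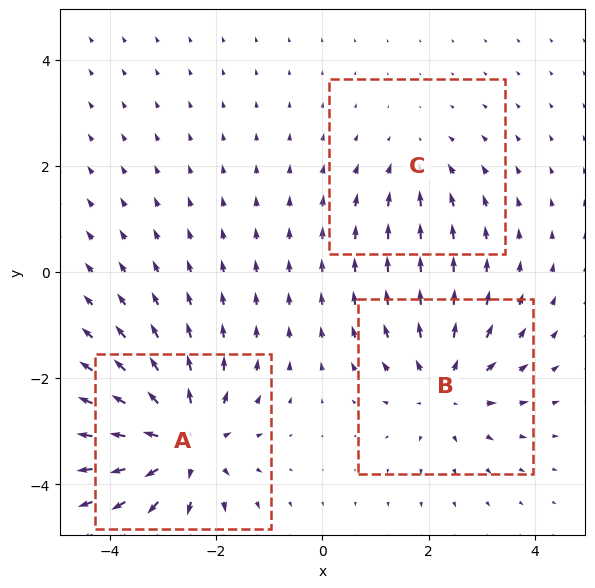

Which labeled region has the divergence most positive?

Divergence at each region's feature centre — A: about +5, B: about +3, C: about -2. Region A is most positive.

A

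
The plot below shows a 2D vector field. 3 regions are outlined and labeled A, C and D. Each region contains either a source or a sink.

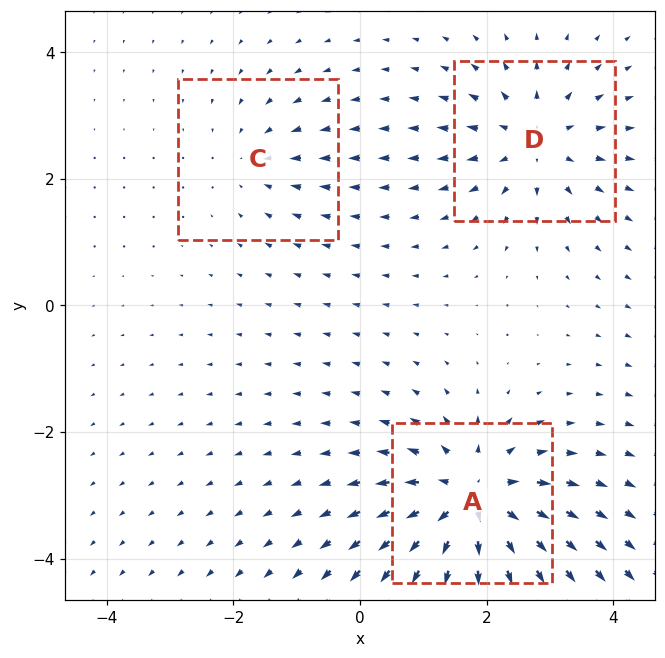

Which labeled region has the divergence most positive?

Divergence at each region's feature centre — A: about +6, C: about -2, D: about +4. Region A is most positive.

A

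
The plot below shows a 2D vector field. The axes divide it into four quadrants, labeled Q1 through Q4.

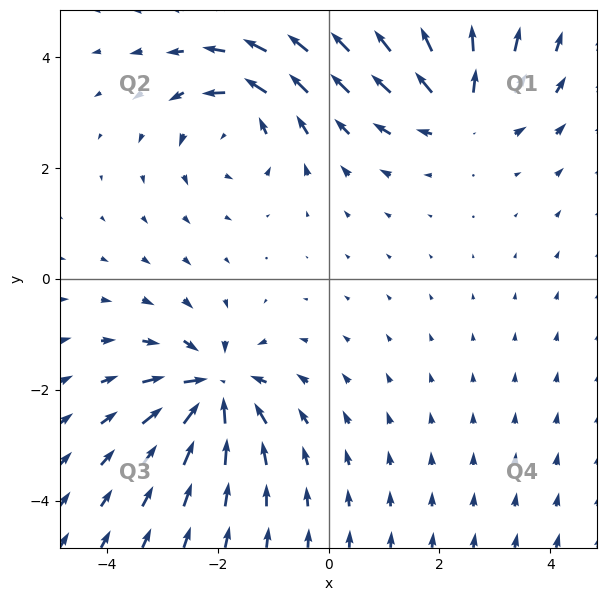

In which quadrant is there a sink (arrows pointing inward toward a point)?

The sink sits at approximately (-2.1, -2.0), which lies in quadrant Q3. The divergence there is about -6, negative as expected for a sink.

Q3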